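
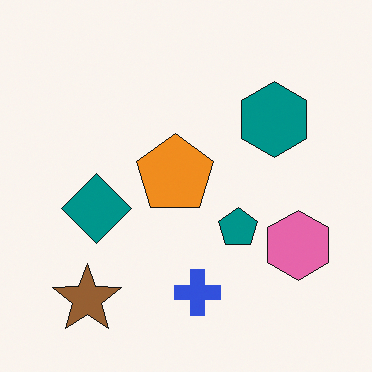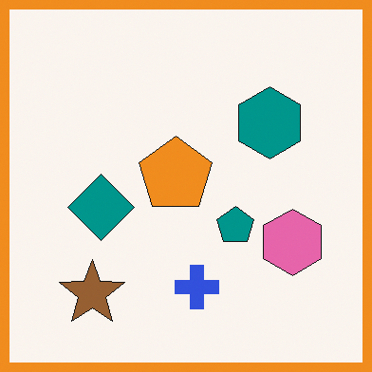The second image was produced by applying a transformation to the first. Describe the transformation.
This is the original image framed with a orange border.

A solid orange frame runs around the edge of the second image, with the content slightly shrunk inside it.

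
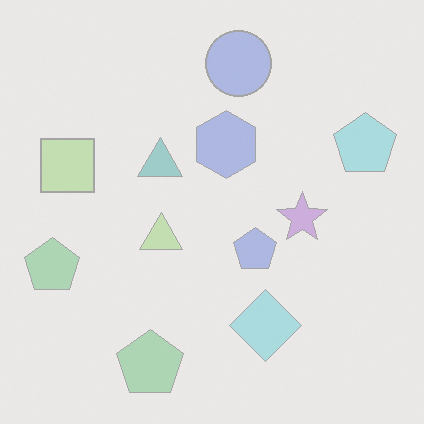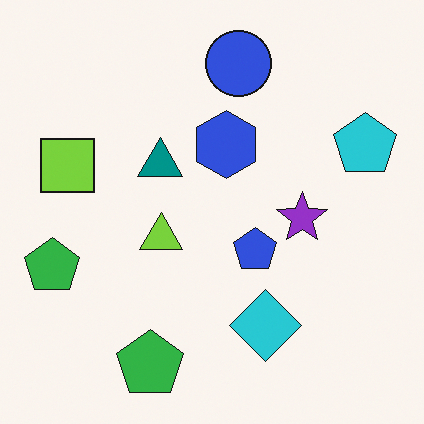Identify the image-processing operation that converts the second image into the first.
The transformation is: given much lower contrast.

Tones are pushed toward mid-grey across the whole image — a global contrast change.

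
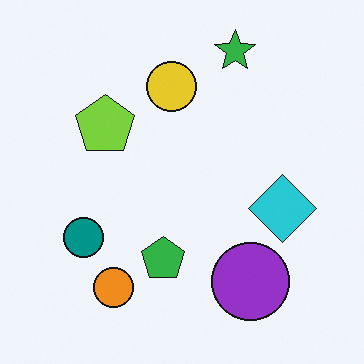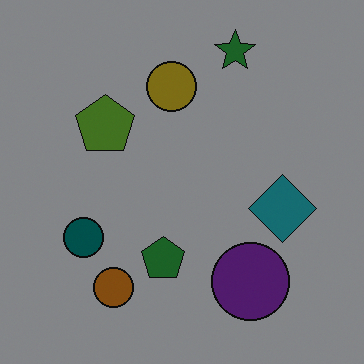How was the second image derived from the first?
It was substantially darkened.

Every pixel — background and shapes alike — is uniformly darkened.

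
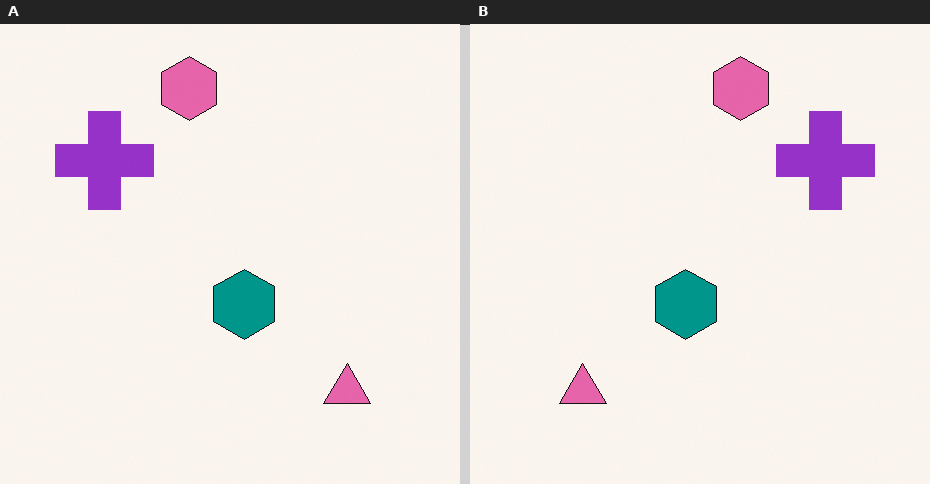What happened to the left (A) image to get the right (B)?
It was flipped horizontally (left ↔ right).

The purple cross is in the top-left of the left (A) image and the top-right of the right (B) — shapes on opposite sides of the vertical midline have swapped in a mirror flip.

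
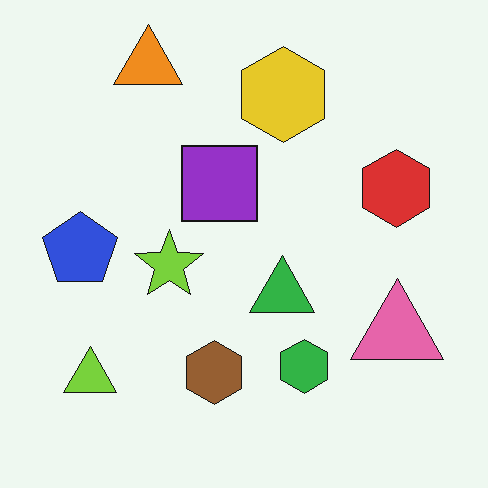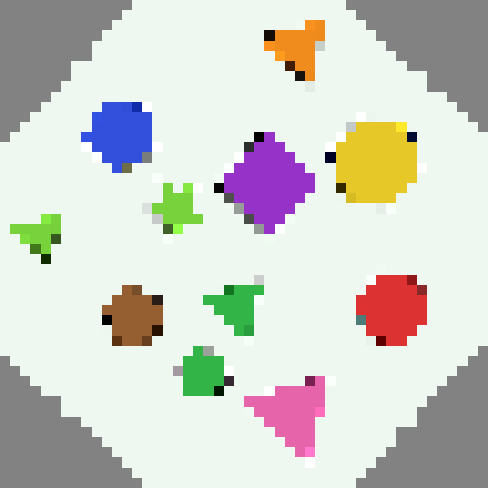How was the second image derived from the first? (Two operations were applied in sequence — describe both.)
It was rotated clockwise by a large amount — several tens of degrees, then heavily pixelated into large blocks.

Every shape is tilted by the same angle and the image corners show triangular fill wedges — a whole-image rotation by a non-right angle. Shapes are reduced to large square blocks; fine edges and outlines are lost — a downscale-then-upscale (mosaic) effect.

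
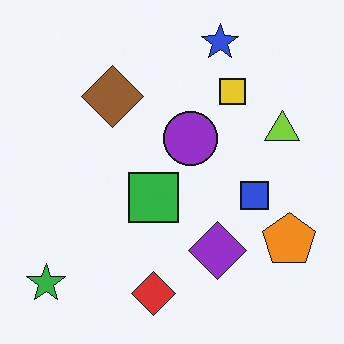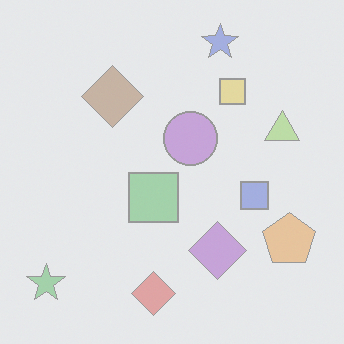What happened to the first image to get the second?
It was washed out (contrast reduced).

Tones are pushed toward mid-grey across the whole image — a global contrast change.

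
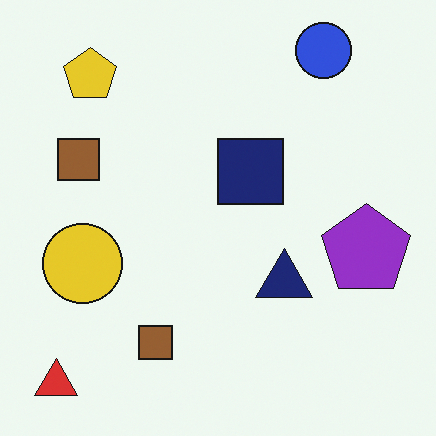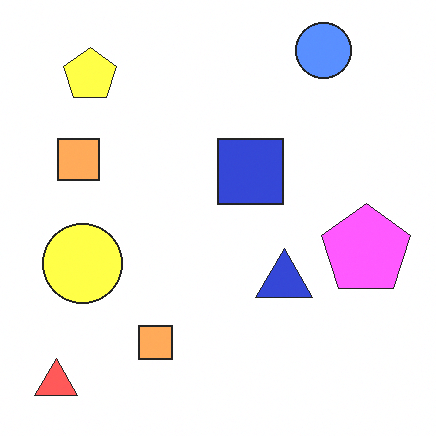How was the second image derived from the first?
This is the original image brightened a lot.

Every pixel — background and shapes alike — is uniformly brightened.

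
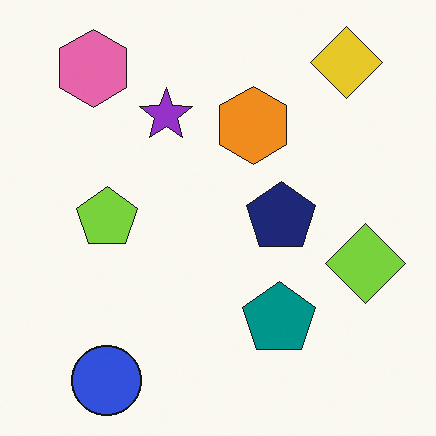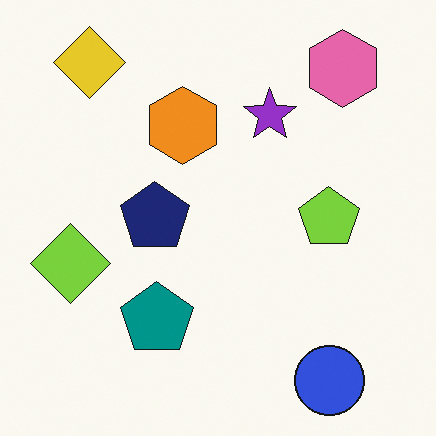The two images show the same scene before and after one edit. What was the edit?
Flipped horizontally (left ↔ right).

The lime diamond is in the right of the first image and the left of the second — shapes on opposite sides of the vertical midline have swapped in a mirror flip.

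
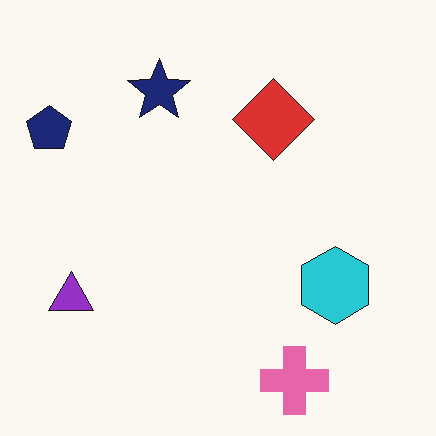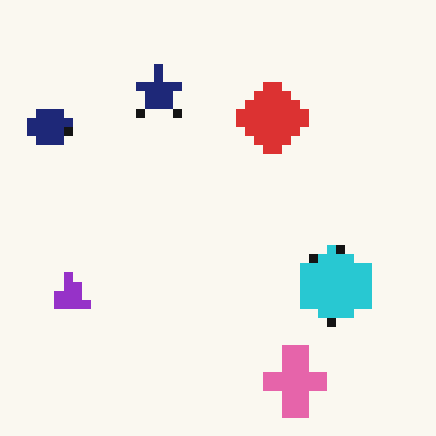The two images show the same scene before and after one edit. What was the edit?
The image was heavily pixelated into large blocks.

Shapes are reduced to large square blocks; fine edges and outlines are lost — a downscale-then-upscale (mosaic) effect.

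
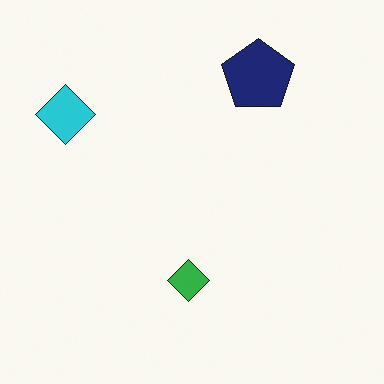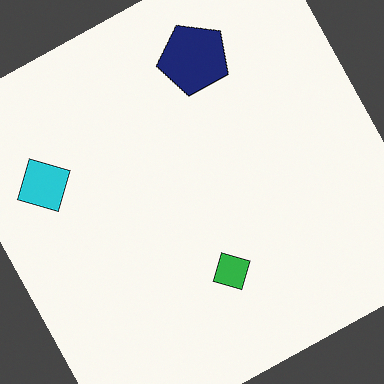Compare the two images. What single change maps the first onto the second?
Rotated counter-clockwise by a clearly visible amount.

Every shape is tilted by the same angle and the image corners show triangular fill wedges — a whole-image rotation by a non-right angle.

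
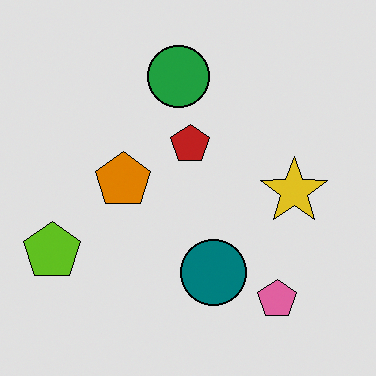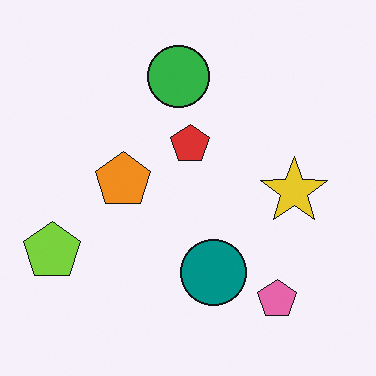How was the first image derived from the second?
The image was posterized to a reduced palette.

Each flat color has snapped to a coarser quantized level — most visibly, the near-white background has dropped to a flat grey.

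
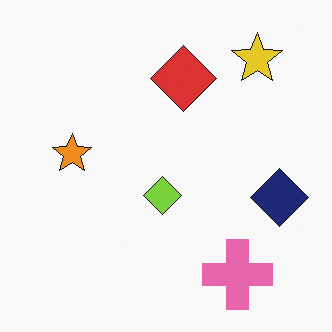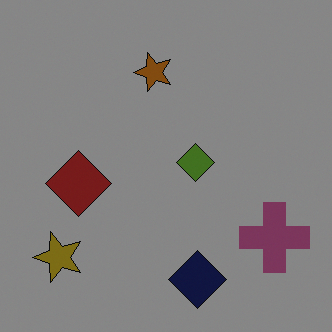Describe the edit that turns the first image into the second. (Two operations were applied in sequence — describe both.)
The transformation is: substantially darkened, then transposed (reflected across the top-left ↔ bottom-right diagonal).

Every pixel — background and shapes alike — is uniformly darkened. Shapes have swapped their row and column positions — what was in the top-right is now in the bottom-left — a diagonal reflection.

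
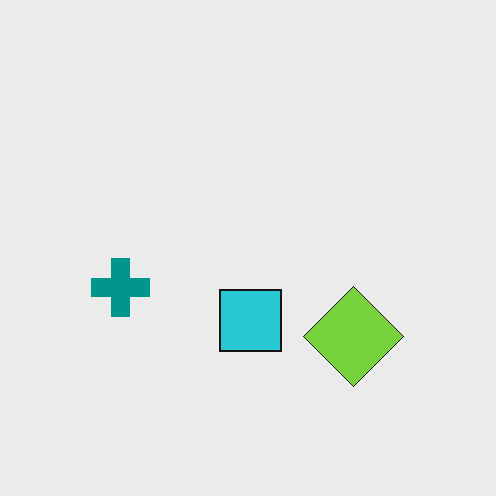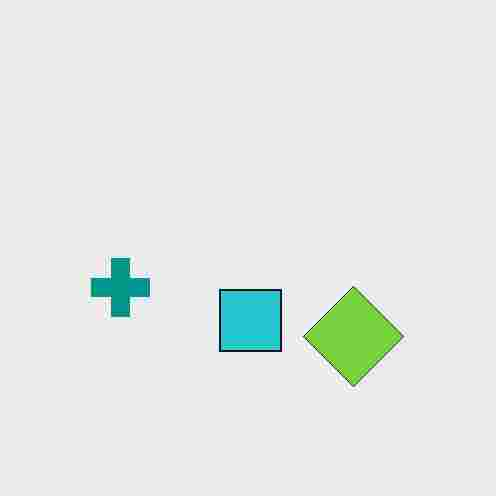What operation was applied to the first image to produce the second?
The second image is the first degraded with heavy JPEG compression.

Blocky 8×8 compression artifacts appear around shape edges and the flat background shows ringing — characteristic JPEG degradation.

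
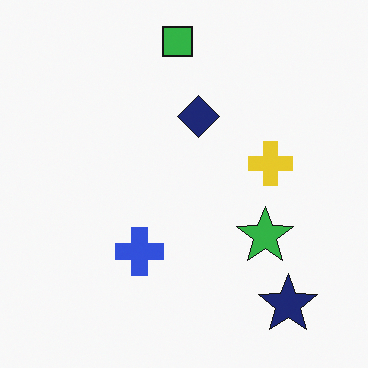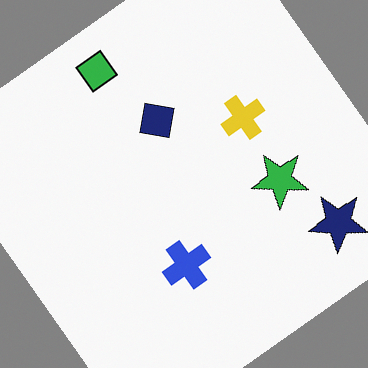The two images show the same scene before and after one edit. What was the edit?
The second image is the first rotated counter-clockwise by a large amount — several tens of degrees.

Every shape is tilted by the same angle and the image corners show triangular fill wedges — a whole-image rotation by a non-right angle.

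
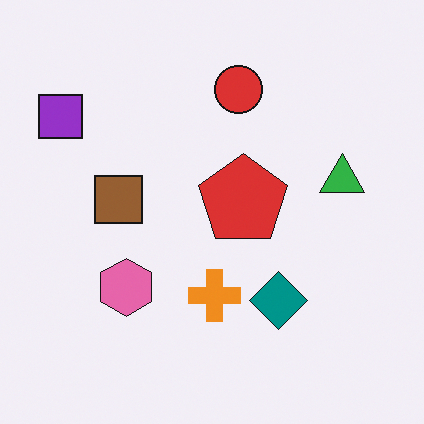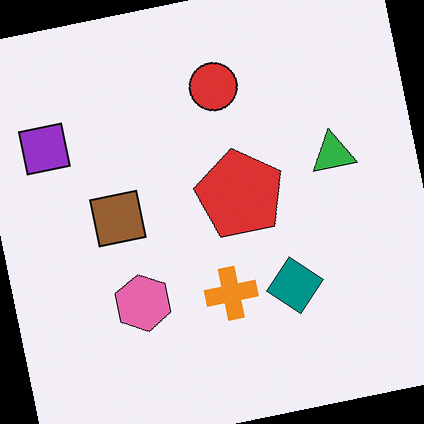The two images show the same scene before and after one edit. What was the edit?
This is the original image rotated counter-clockwise by a small amount.

Every shape is tilted by the same angle and the image corners show triangular fill wedges — a whole-image rotation by a non-right angle.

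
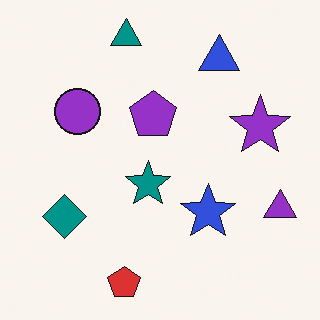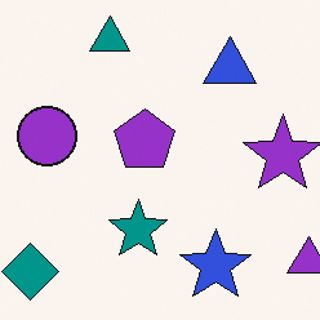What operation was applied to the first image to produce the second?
The transformation is: cropped slightly and scaled back up.

The visible shapes are larger and the field of view is narrower; shapes near the original edges may be partly or wholly outside the frame — a crop-and-rescale.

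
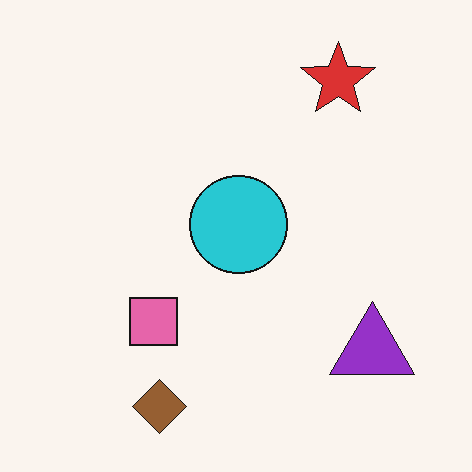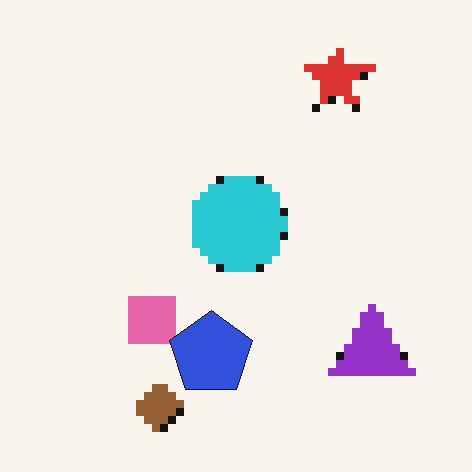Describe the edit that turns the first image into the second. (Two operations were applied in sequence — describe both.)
The second image is the first moderately pixelated, then overlaid with an additional blue pentagon.

Shapes are reduced to large square blocks; fine edges and outlines are lost — a downscale-then-upscale (mosaic) effect. A blue pentagon appears in the second image that is absent from the first.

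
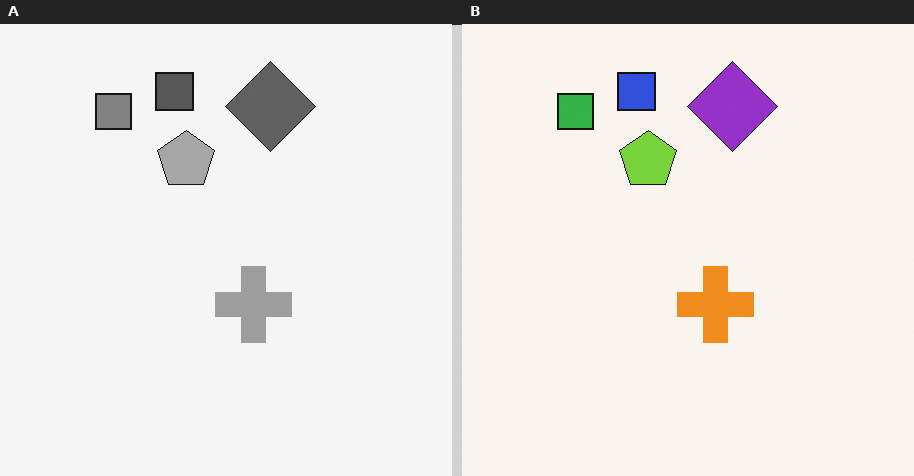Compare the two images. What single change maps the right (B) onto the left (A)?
The transformation is: converted to grayscale.

All color is removed — every shape is now a shade of grey.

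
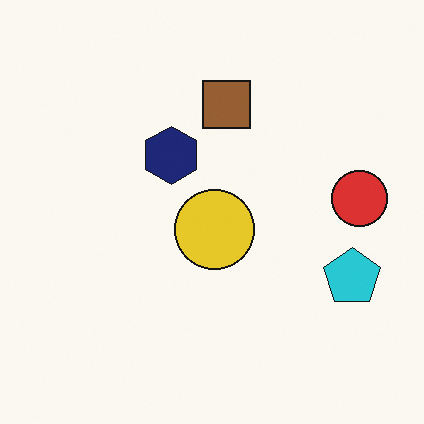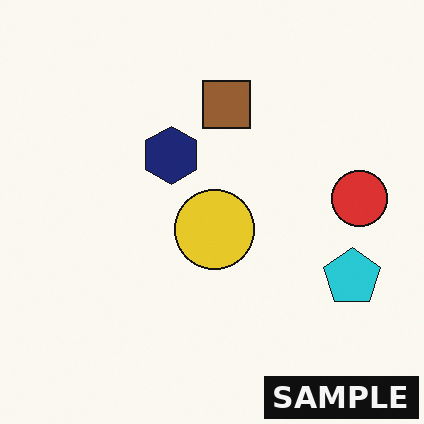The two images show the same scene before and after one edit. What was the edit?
The second image is the first watermarked with the text "SAMPLE" in the lower-right corner.

A dark label reading "SAMPLE" appears in the lower-right corner.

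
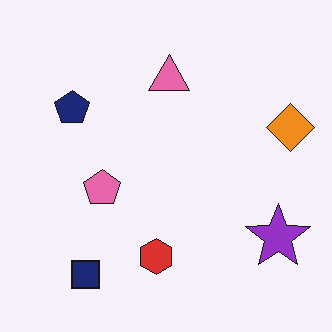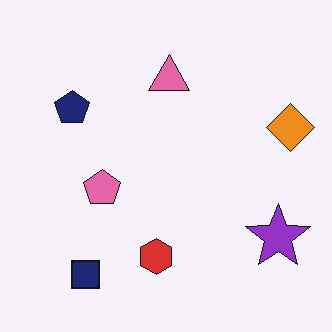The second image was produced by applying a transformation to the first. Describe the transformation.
The transformation is: JPEG-compressed with visible artifacts.

Blocky 8×8 compression artifacts appear around shape edges and the flat background shows ringing — characteristic JPEG degradation.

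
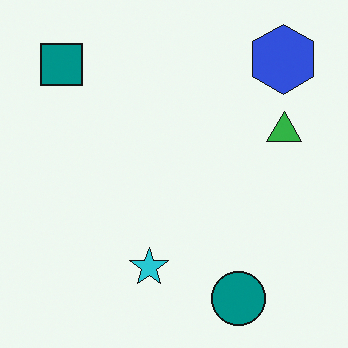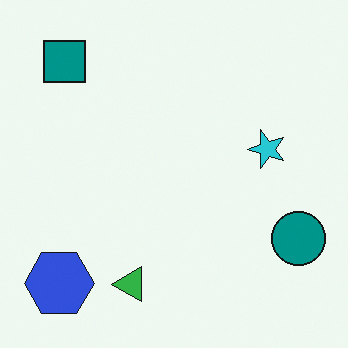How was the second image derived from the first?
Transposed (reflected across the top-left ↔ bottom-right diagonal).

Shapes have swapped their row and column positions — what was in the top-right is now in the bottom-left — a diagonal reflection.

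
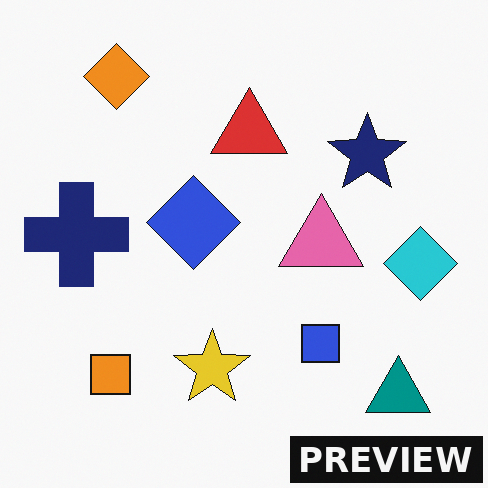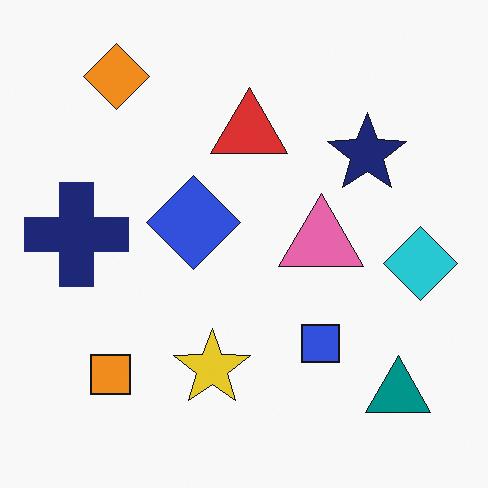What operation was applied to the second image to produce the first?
The first image is the second watermarked with the text "PREVIEW" in the lower-right corner.

A dark label reading "PREVIEW" appears in the lower-right corner.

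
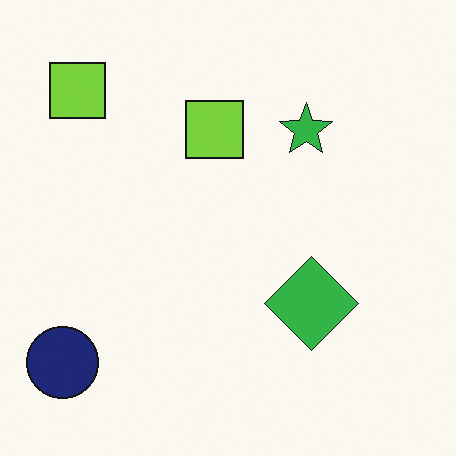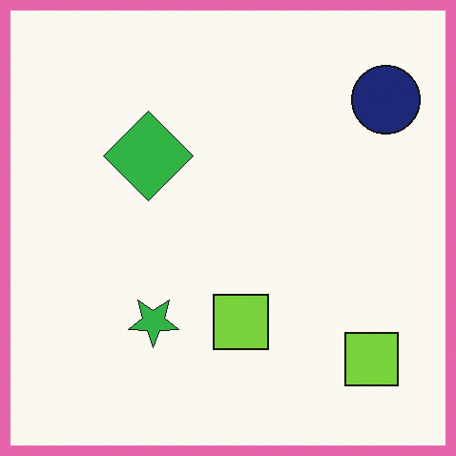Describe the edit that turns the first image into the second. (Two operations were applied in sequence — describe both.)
The transformation is: rotated 180°, then framed with a pink border.

The navy circle sits in the bottom-left of the first image and the top-right of the second — consistent with a whole-image 180° rotation. A solid pink frame runs around the edge of the second image, with the content slightly shrunk inside it.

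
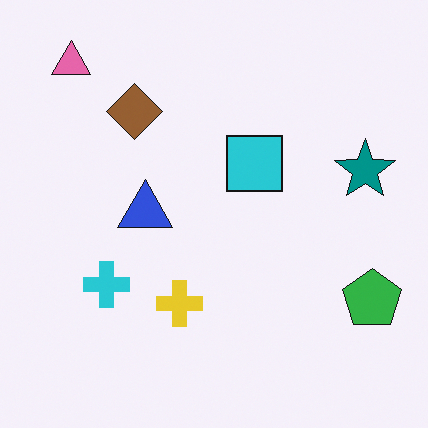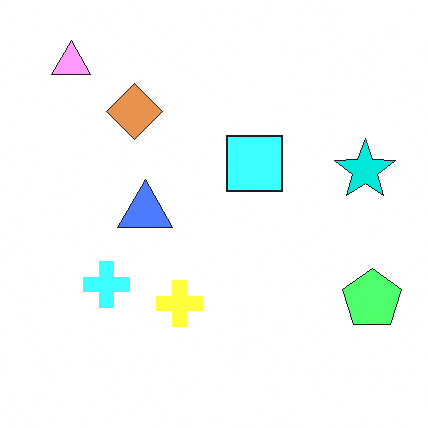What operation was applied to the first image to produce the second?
Noticeably brightened.

Every pixel — background and shapes alike — is uniformly brightened.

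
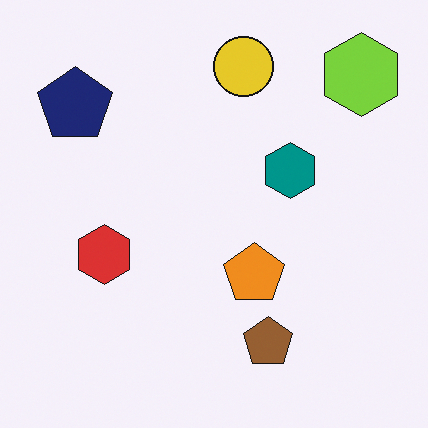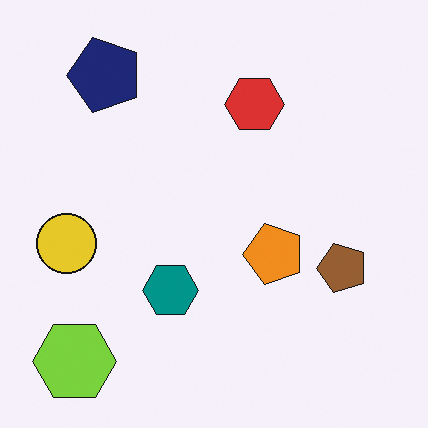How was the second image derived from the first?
The transformation is: transposed (reflected across the top-left ↔ bottom-right diagonal).

Shapes have swapped their row and column positions — what was in the top-right is now in the bottom-left — a diagonal reflection.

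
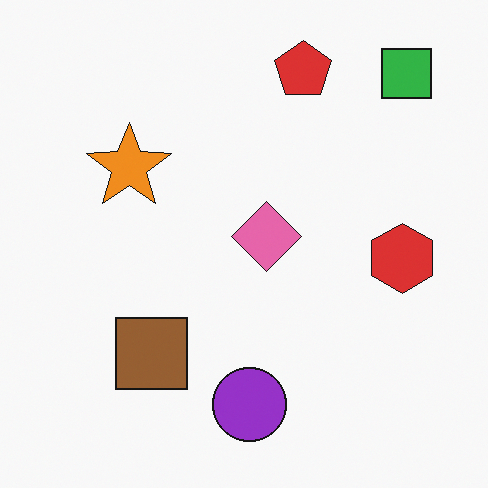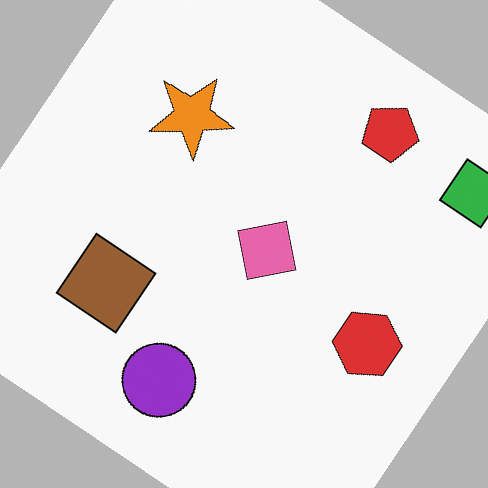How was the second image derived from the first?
The second image is the first rotated clockwise by a large amount — several tens of degrees.

Every shape is tilted by the same angle and the image corners show triangular fill wedges — a whole-image rotation by a non-right angle.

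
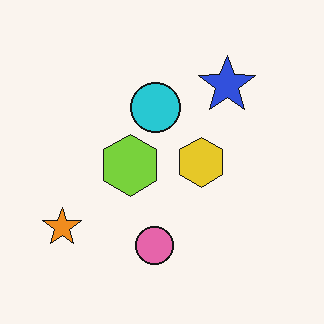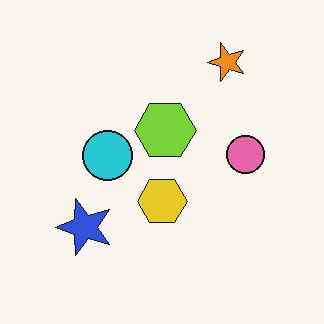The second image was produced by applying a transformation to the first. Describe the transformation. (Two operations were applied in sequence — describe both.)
The second image is the first JPEG-compressed with visible artifacts, then transposed (reflected across the top-left ↔ bottom-right diagonal).

Blocky 8×8 compression artifacts appear around shape edges and the flat background shows ringing — characteristic JPEG degradation. Shapes have swapped their row and column positions — what was in the top-right is now in the bottom-left — a diagonal reflection.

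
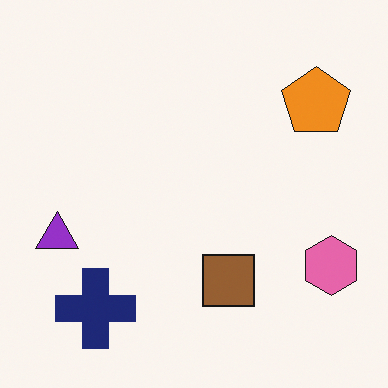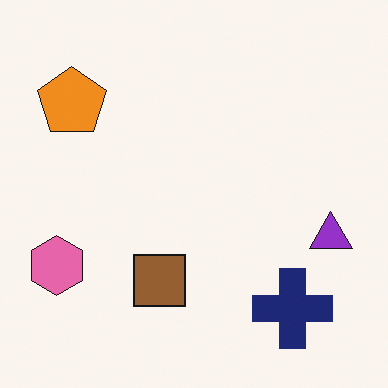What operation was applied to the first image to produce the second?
This is the original image flipped horizontally (left ↔ right).

The pink hexagon is in the bottom-right of the first image and the bottom-left of the second — shapes on opposite sides of the vertical midline have swapped in a mirror flip.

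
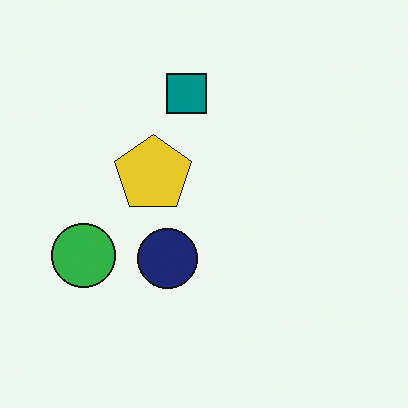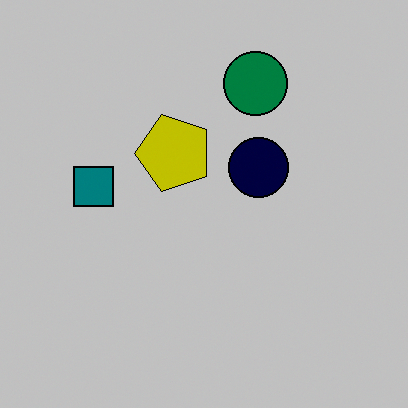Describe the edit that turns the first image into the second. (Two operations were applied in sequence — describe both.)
This is the original image aggressively posterized, then transposed (reflected across the top-left ↔ bottom-right diagonal).

Each flat color has snapped to a coarser quantized level — most visibly, the near-white background has dropped to a flat grey. Shapes have swapped their row and column positions — what was in the top-right is now in the bottom-left — a diagonal reflection.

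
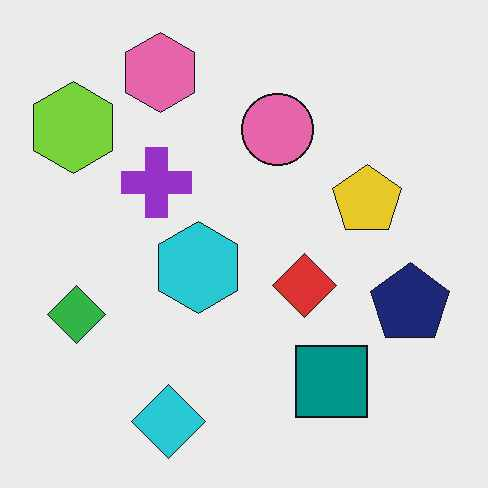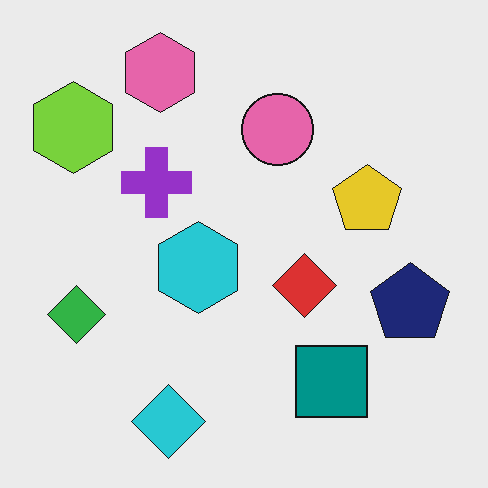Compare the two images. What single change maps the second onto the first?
The transformation is: given moderate JPEG compression.

Blocky 8×8 compression artifacts appear around shape edges and the flat background shows ringing — characteristic JPEG degradation.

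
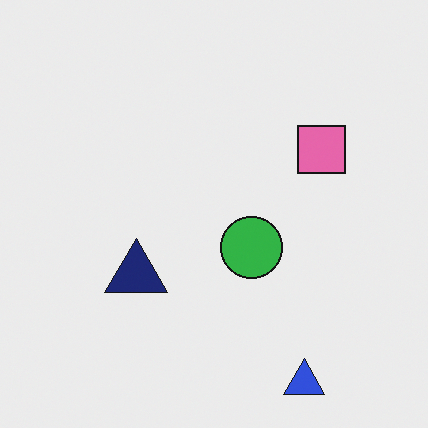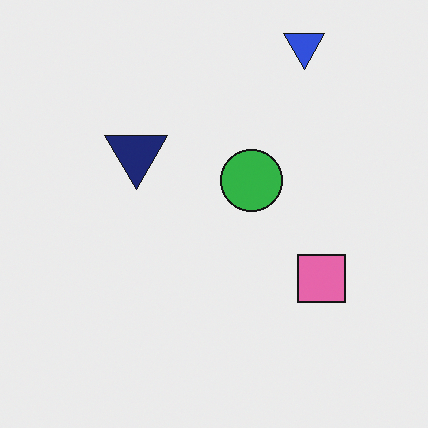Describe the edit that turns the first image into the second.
This is the original image flipped vertically (top ↔ bottom).

The blue triangle is in the bottom-right of the first image and the top-right of the second — shapes on opposite sides of the horizontal midline have swapped in a mirror flip.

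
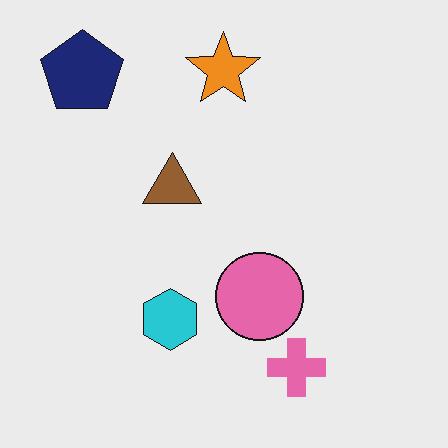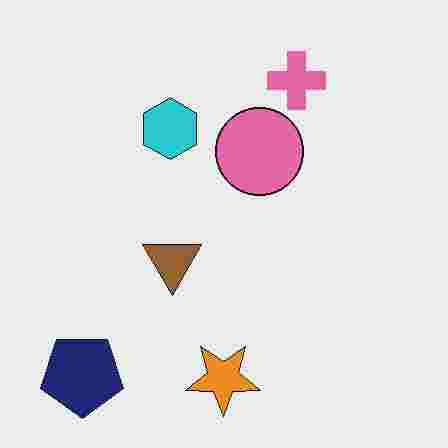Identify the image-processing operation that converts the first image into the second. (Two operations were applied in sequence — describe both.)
The second image is the first heavily JPEG-compressed with obvious blocking artifacts, then flipped vertically (top ↔ bottom).

Blocky 8×8 compression artifacts appear around shape edges and the flat background shows ringing — characteristic JPEG degradation. The orange star is in the top of the first image and the bottom of the second — shapes on opposite sides of the horizontal midline have swapped in a mirror flip.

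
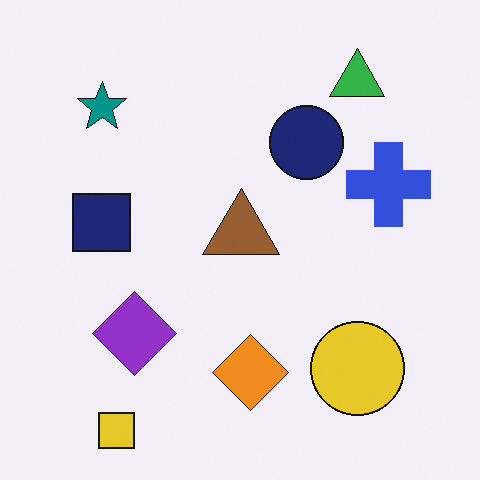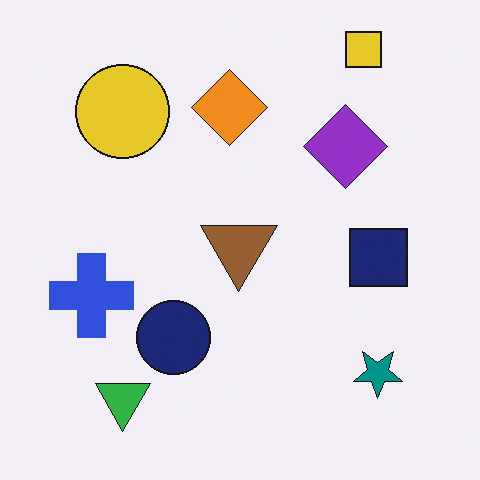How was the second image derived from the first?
It was rotated 180°.

The yellow square sits in the bottom-left of the first image and the top-right of the second — consistent with a whole-image 180° rotation.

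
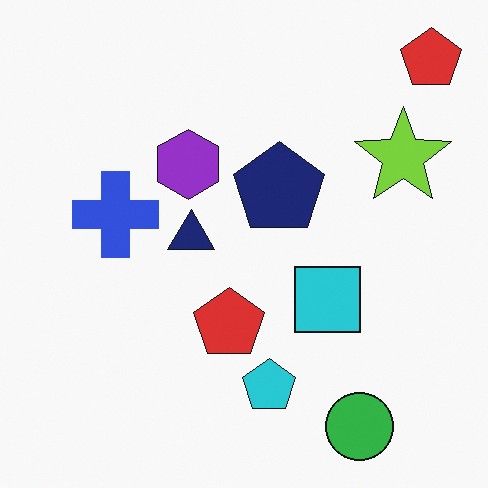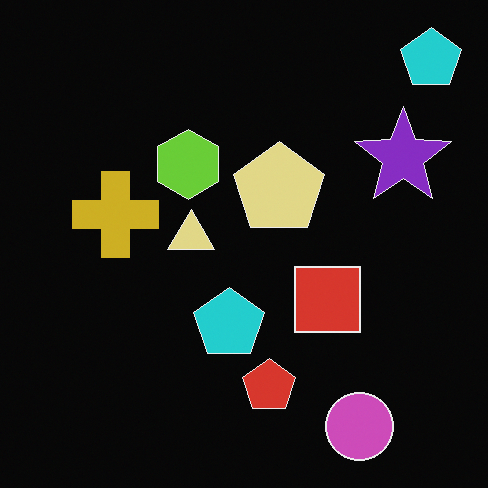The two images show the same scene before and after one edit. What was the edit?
The second image is the first color-inverted (negative).

The light background has become dark and every shape's color is its complement — a photographic negative.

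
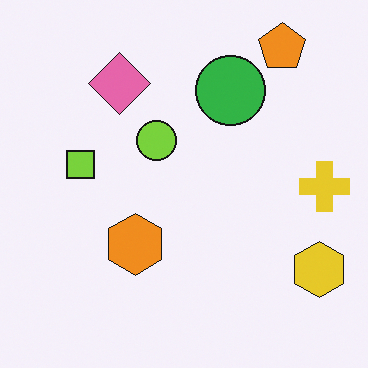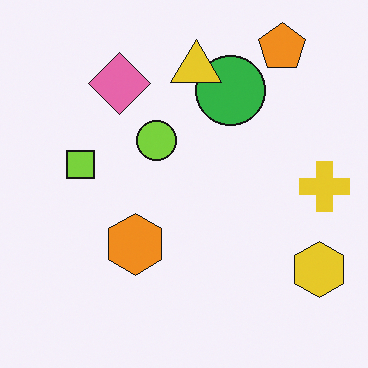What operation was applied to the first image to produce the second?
The second image is the first overlaid with an additional yellow triangle.

A yellow triangle appears in the second image that is absent from the first.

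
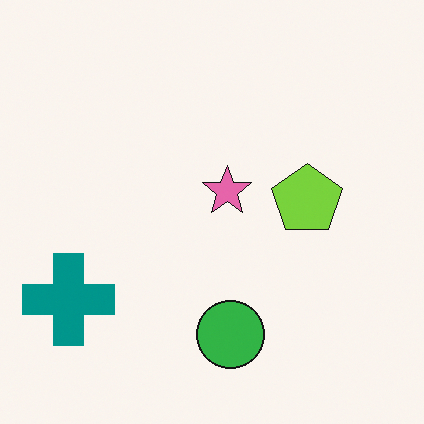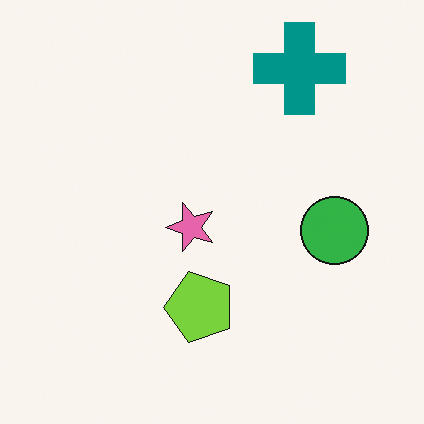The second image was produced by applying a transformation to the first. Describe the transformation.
The image was transposed (reflected across the top-left ↔ bottom-right diagonal).

Shapes have swapped their row and column positions — what was in the top-right is now in the bottom-left — a diagonal reflection.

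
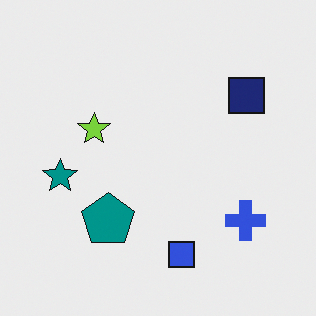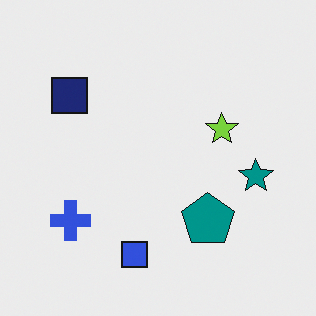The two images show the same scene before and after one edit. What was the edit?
The image was flipped horizontally (left ↔ right).

The teal star is in the left of the first image and the right of the second — shapes on opposite sides of the vertical midline have swapped in a mirror flip.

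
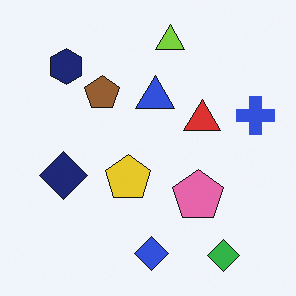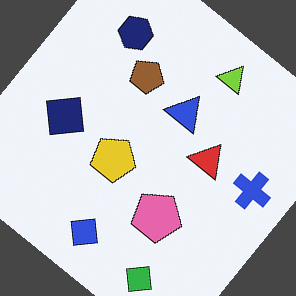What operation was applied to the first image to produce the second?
It was rotated clockwise by a large amount — several tens of degrees.

Every shape is tilted by the same angle and the image corners show triangular fill wedges — a whole-image rotation by a non-right angle.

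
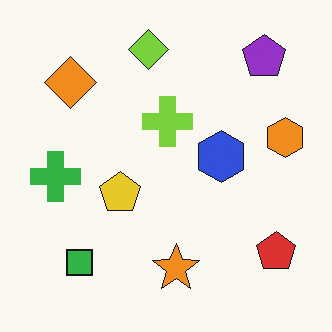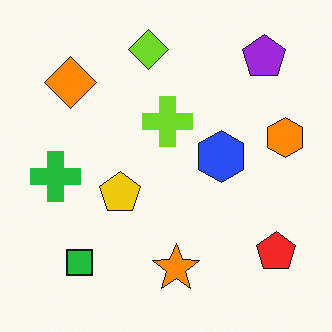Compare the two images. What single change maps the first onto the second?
Slightly oversaturated.

All colors are more vivid — a global saturation change.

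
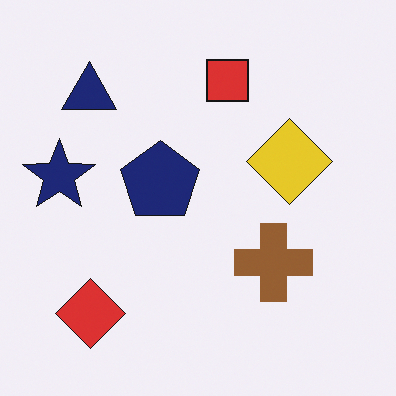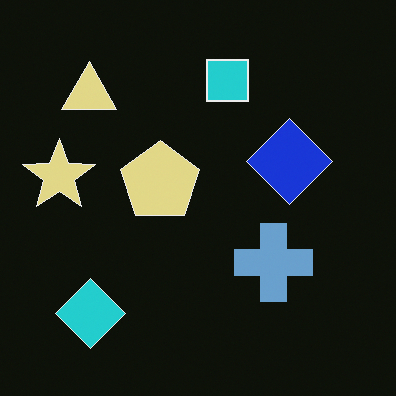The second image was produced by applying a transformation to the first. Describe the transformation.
The transformation is: color-inverted (negative).

The light background has become dark and every shape's color is its complement — a photographic negative.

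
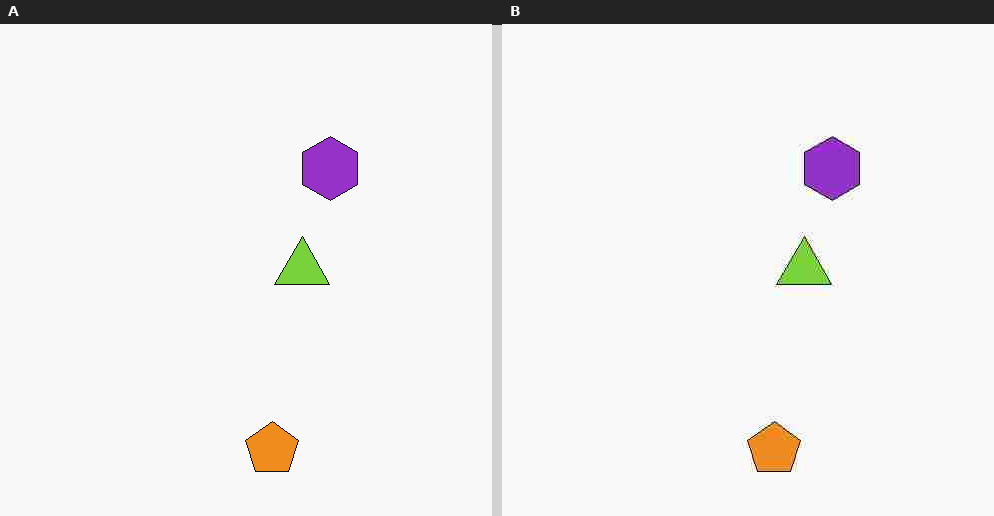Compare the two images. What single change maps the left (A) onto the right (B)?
The transformation is: degraded with heavy JPEG compression.

Blocky 8×8 compression artifacts appear around shape edges and the flat background shows ringing — characteristic JPEG degradation.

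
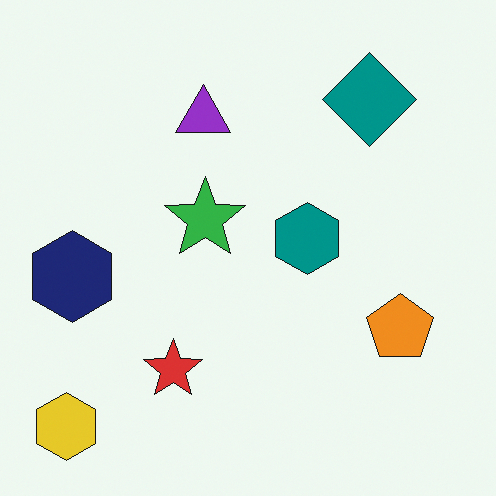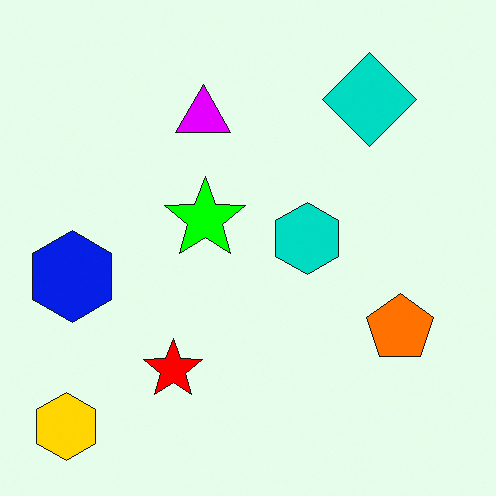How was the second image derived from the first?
The image was made much more vivid (saturation change).

All colors are more vivid — a global saturation change.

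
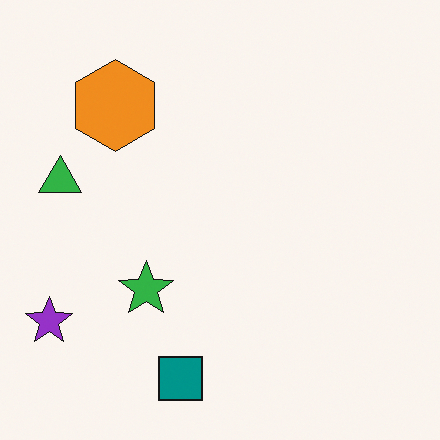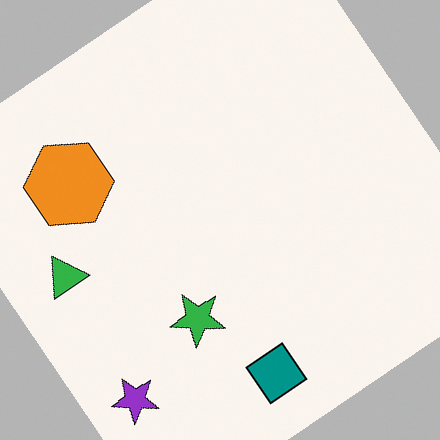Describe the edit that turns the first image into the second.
The transformation is: rotated counter-clockwise by a large amount — several tens of degrees.

Every shape is tilted by the same angle and the image corners show triangular fill wedges — a whole-image rotation by a non-right angle.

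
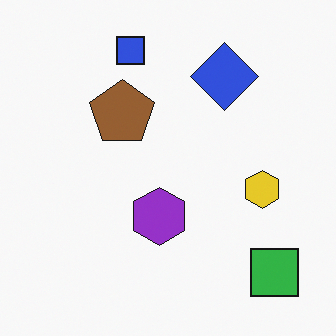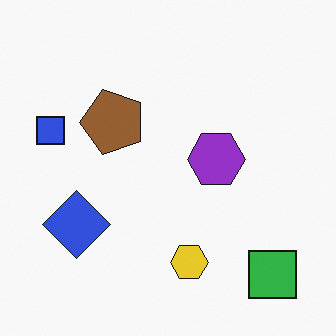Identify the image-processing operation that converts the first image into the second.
The transformation is: transposed (reflected across the top-left ↔ bottom-right diagonal).

Shapes have swapped their row and column positions — what was in the top-right is now in the bottom-left — a diagonal reflection.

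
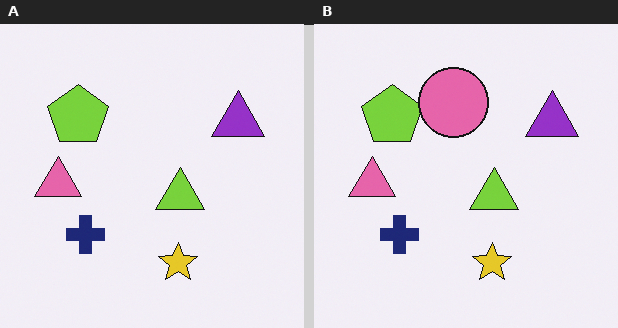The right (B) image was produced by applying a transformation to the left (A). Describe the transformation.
The right (B) image is the left (A) overlaid with an additional pink circle.

A pink circle appears in the right (B) image that is absent from the left (A).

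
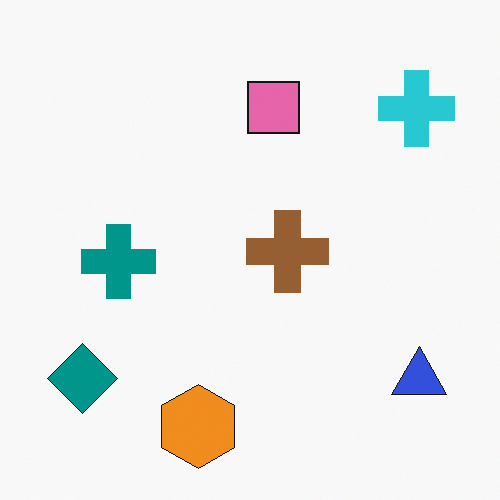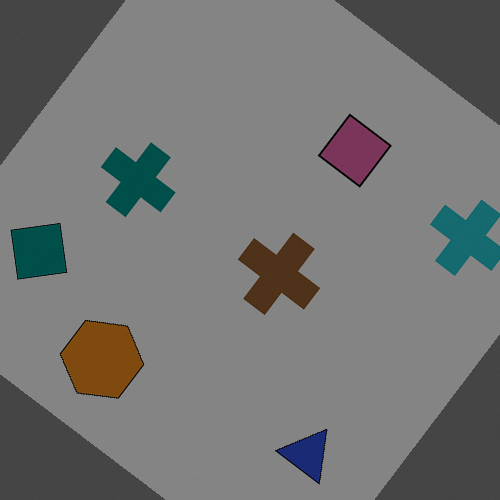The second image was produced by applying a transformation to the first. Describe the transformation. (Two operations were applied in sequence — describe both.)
Rotated clockwise by a large amount — several tens of degrees, then noticeably darkened.

Every shape is tilted by the same angle and the image corners show triangular fill wedges — a whole-image rotation by a non-right angle. Every pixel — background and shapes alike — is uniformly darkened.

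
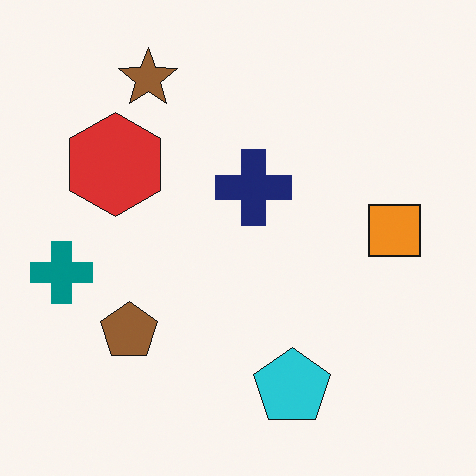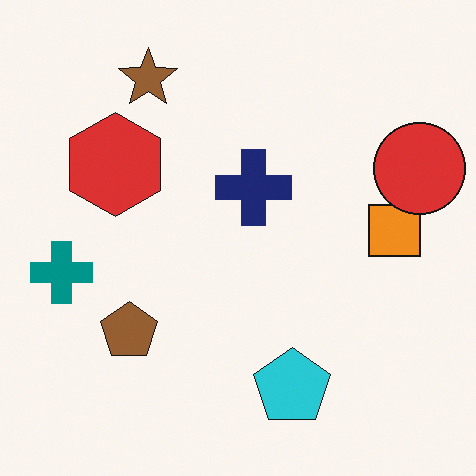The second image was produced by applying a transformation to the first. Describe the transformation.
Overlaid with an additional red circle.

A red circle appears in the second image that is absent from the first.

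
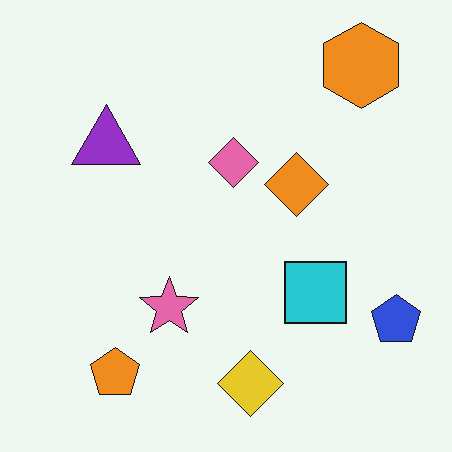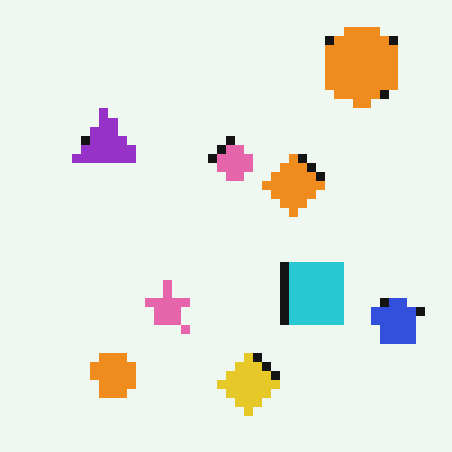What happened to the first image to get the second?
The transformation is: heavily pixelated into large blocks.

Shapes are reduced to large square blocks; fine edges and outlines are lost — a downscale-then-upscale (mosaic) effect.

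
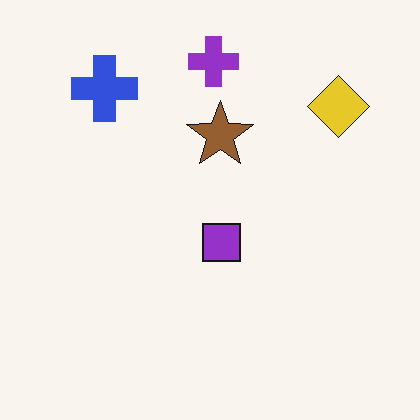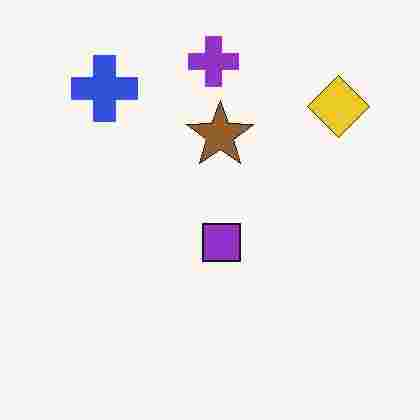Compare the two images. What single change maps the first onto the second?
The transformation is: heavily JPEG-compressed with obvious blocking artifacts.

Blocky 8×8 compression artifacts appear around shape edges and the flat background shows ringing — characteristic JPEG degradation.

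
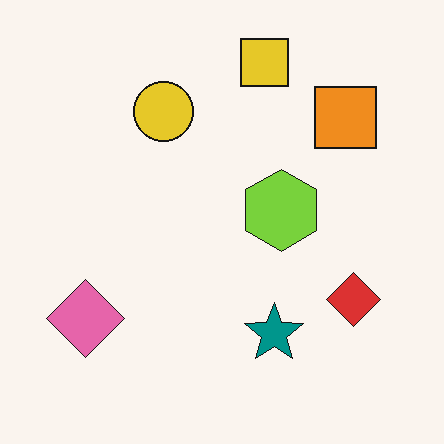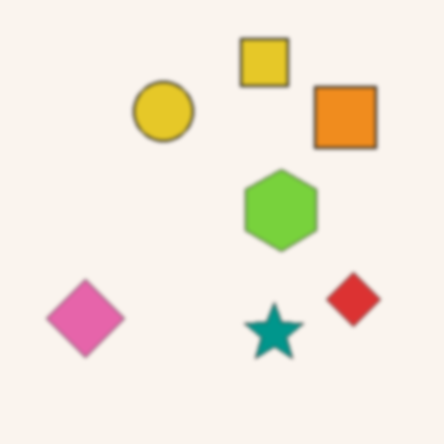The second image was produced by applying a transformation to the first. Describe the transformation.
This is the original image slightly softened.

Shape edges and outlines are uniformly softened across the whole image.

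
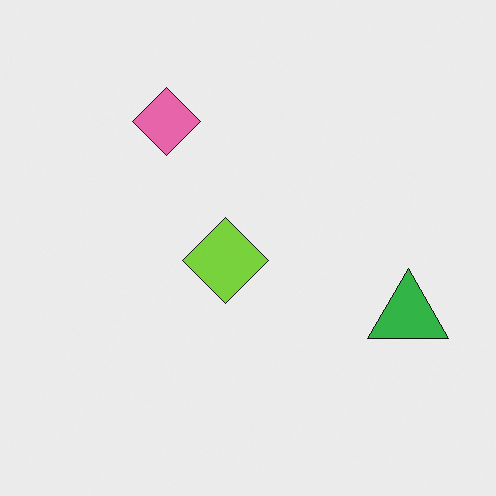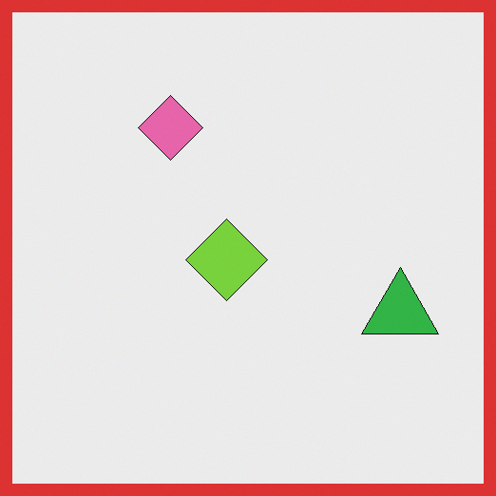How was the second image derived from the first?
The transformation is: framed with a red border.

A solid red frame runs around the edge of the second image, with the content slightly shrunk inside it.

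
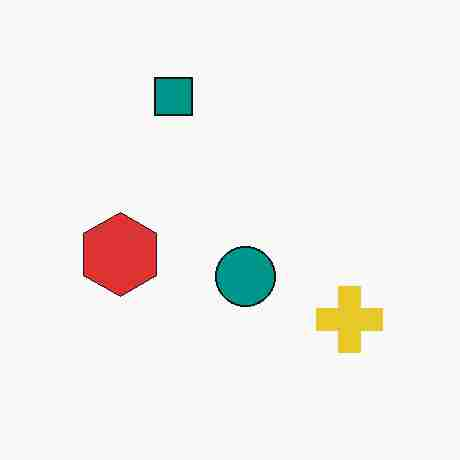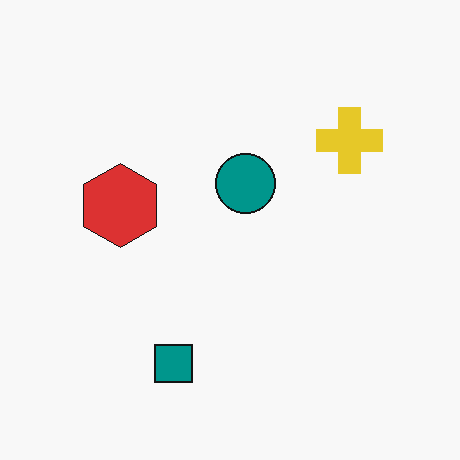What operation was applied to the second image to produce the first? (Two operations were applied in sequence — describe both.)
The transformation is: flipped vertically (top ↔ bottom), then degraded with heavy JPEG compression.

The teal square is in the bottom of the second image and the top of the first — shapes on opposite sides of the horizontal midline have swapped in a mirror flip. Blocky 8×8 compression artifacts appear around shape edges and the flat background shows ringing — characteristic JPEG degradation.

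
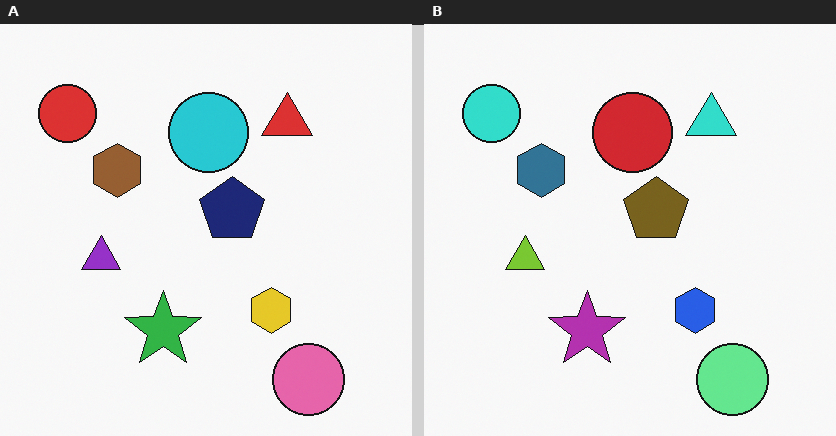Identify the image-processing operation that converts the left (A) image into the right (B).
The transformation is: hue-shifted through roughly half the color wheel.

Every shape's color has rotated by the same amount around the hue wheel — a uniform hue shift.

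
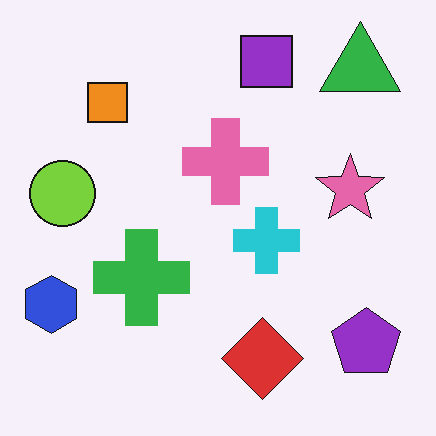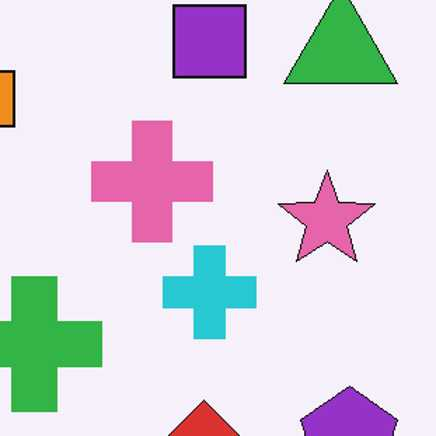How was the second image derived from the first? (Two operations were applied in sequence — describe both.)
Cropped slightly and scaled back up, then given moderate JPEG compression.

The visible shapes are larger and the field of view is narrower; shapes near the original edges may be partly or wholly outside the frame — a crop-and-rescale. Blocky 8×8 compression artifacts appear around shape edges and the flat background shows ringing — characteristic JPEG degradation.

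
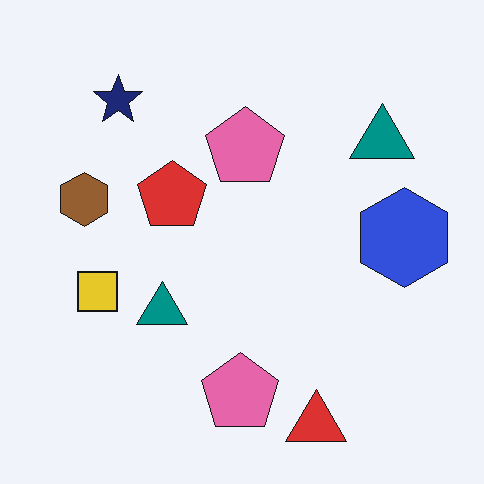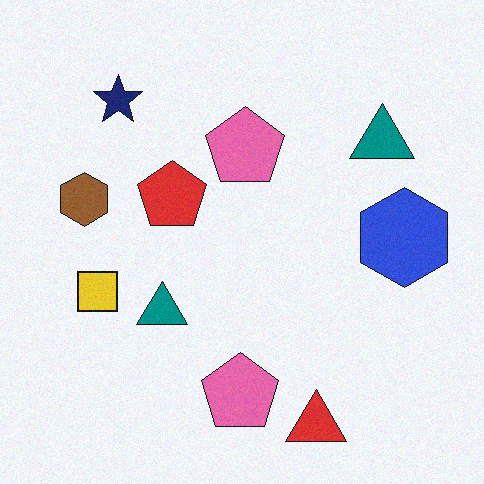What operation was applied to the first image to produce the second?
This is the original image degraded with a light layer of grain.

Random speckle covers the whole image, including the flat background.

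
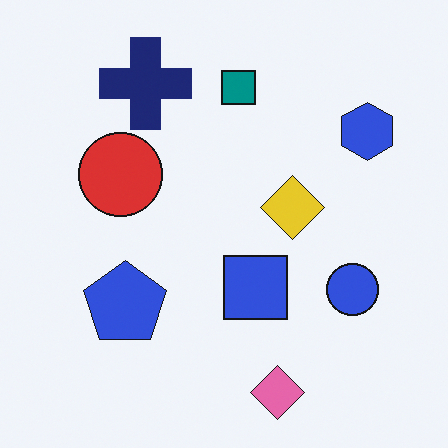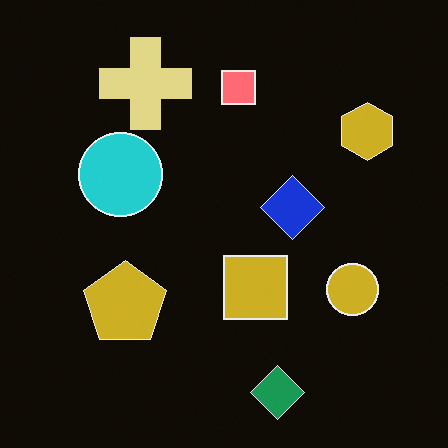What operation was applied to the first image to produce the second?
The transformation is: color-inverted (negative).

The light background has become dark and every shape's color is its complement — a photographic negative.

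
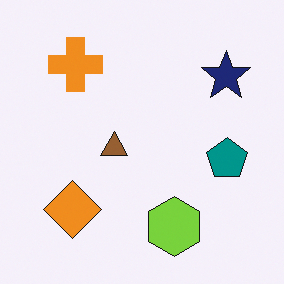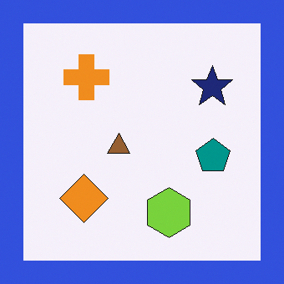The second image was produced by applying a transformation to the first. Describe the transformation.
Framed with a blue border.

A solid blue frame runs around the edge of the second image, with the content slightly shrunk inside it.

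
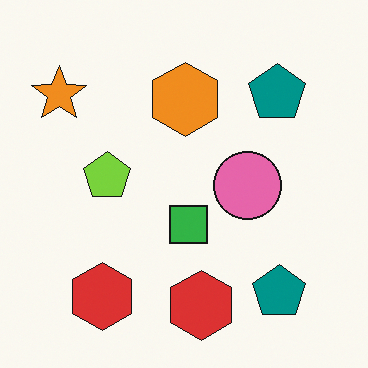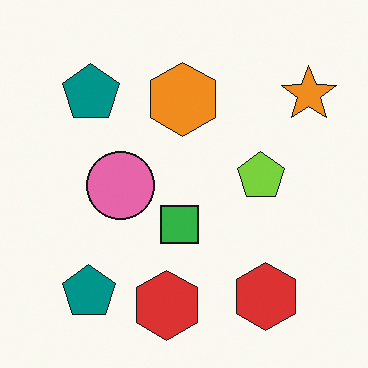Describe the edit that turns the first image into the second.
This is the original image flipped horizontally (left ↔ right).

The orange star is in the top-left of the first image and the top-right of the second — shapes on opposite sides of the vertical midline have swapped in a mirror flip.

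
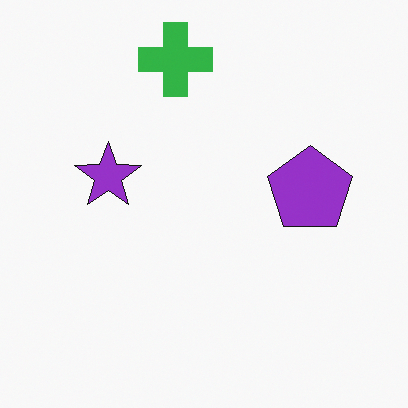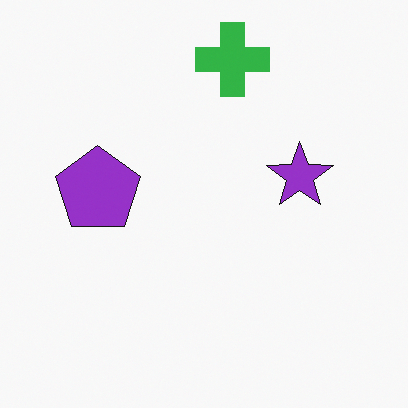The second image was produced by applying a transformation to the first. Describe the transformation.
The second image is the first flipped horizontally (left ↔ right).

The purple pentagon is in the right of the first image and the left of the second — shapes on opposite sides of the vertical midline have swapped in a mirror flip.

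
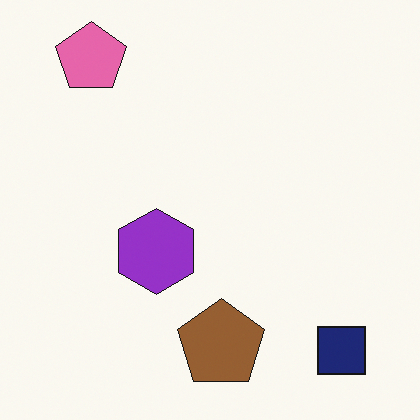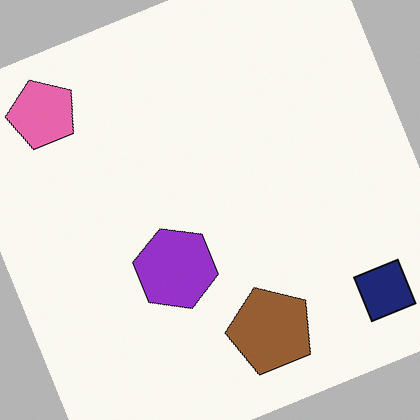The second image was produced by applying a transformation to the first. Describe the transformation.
Rotated counter-clockwise by a moderate amount.

Every shape is tilted by the same angle and the image corners show triangular fill wedges — a whole-image rotation by a non-right angle.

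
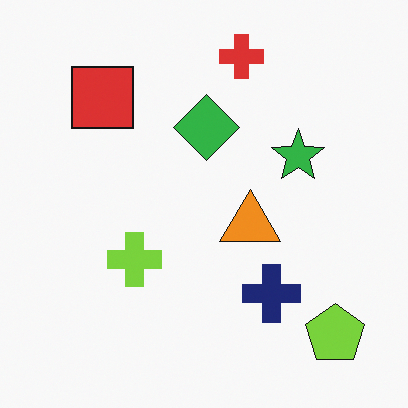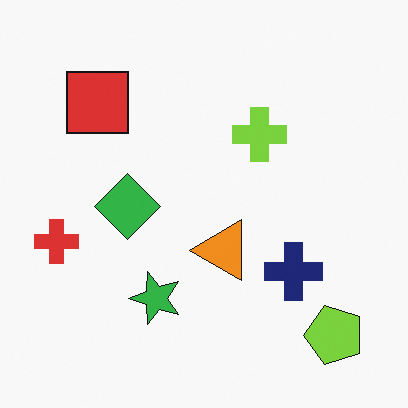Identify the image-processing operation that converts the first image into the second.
It was transposed (reflected across the top-left ↔ bottom-right diagonal).

Shapes have swapped their row and column positions — what was in the top-right is now in the bottom-left — a diagonal reflection.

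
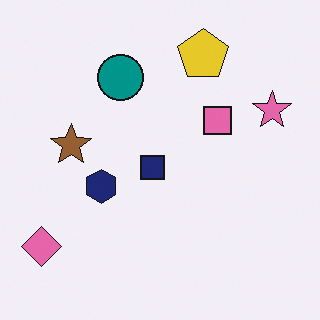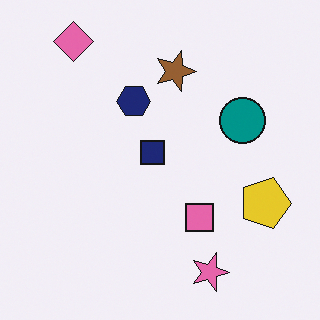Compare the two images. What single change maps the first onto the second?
The image was rotated 90° clockwise.

The pink diamond sits in the bottom-left of the first image and the top-left of the second — consistent with a whole-image 90° clockwise rotation.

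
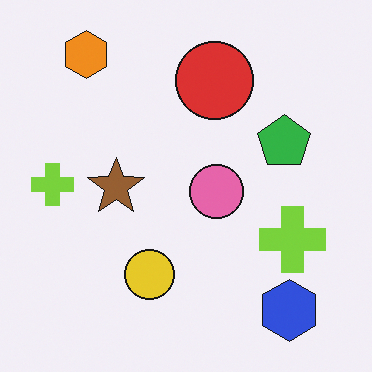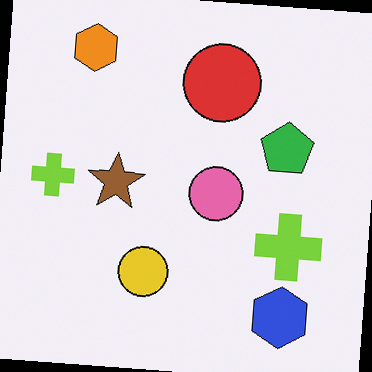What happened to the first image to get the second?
The transformation is: rotated clockwise by a small amount.

Every shape is tilted by the same angle and the image corners show triangular fill wedges — a whole-image rotation by a non-right angle.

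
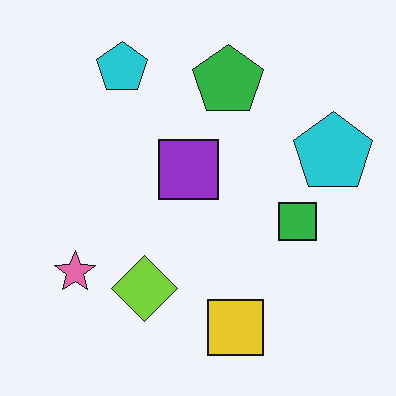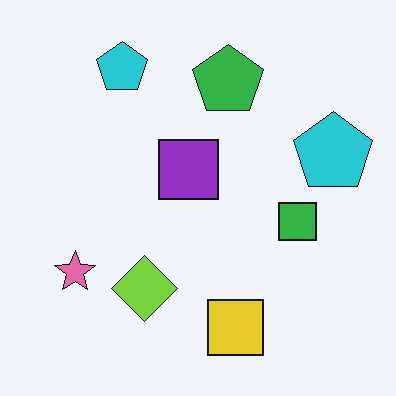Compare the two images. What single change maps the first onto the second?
The image was given moderate JPEG compression.

Blocky 8×8 compression artifacts appear around shape edges and the flat background shows ringing — characteristic JPEG degradation.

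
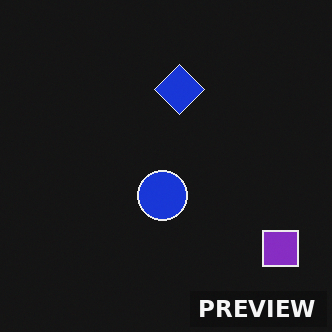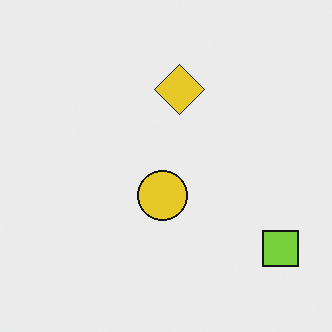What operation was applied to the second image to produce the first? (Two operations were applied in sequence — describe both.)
The transformation is: color-inverted (negative), then watermarked with the text "PREVIEW" in the lower-right corner.

The light background has become dark and every shape's color is its complement — a photographic negative. A dark label reading "PREVIEW" appears in the lower-right corner.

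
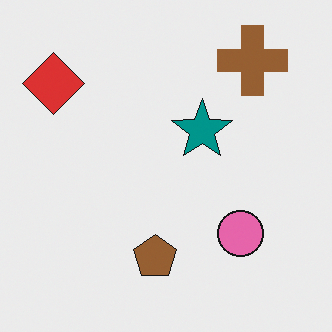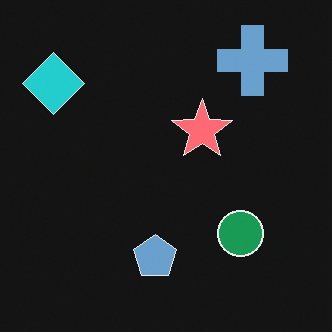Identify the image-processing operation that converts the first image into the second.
The transformation is: color-inverted (negative).

The light background has become dark and every shape's color is its complement — a photographic negative.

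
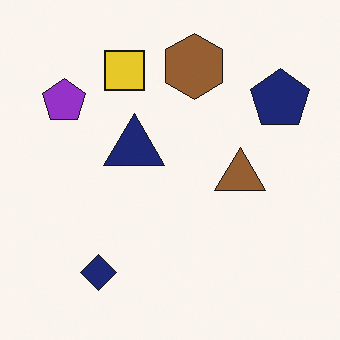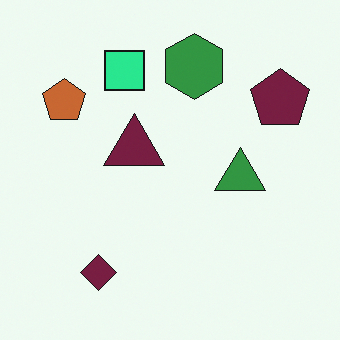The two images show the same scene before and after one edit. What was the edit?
The image was hue-shifted noticeably.

Every shape's color has rotated by the same amount around the hue wheel — a uniform hue shift.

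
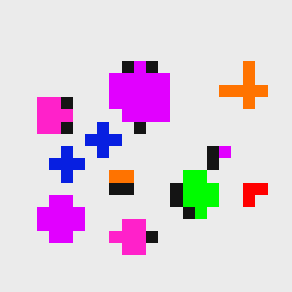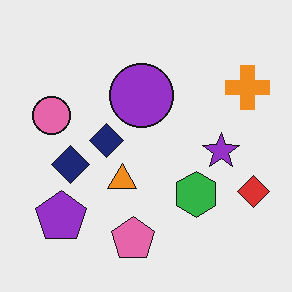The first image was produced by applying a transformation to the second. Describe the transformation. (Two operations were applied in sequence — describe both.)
It was coarsely pixelated, then heavily oversaturated.

Shapes are reduced to large square blocks; fine edges and outlines are lost — a downscale-then-upscale (mosaic) effect. All colors are more vivid — a global saturation change.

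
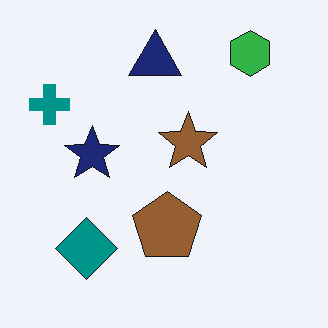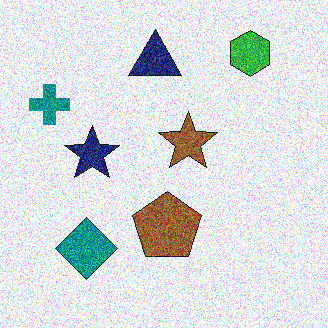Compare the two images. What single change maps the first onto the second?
The image was degraded with heavy additive noise.

Random speckle covers the whole image, including the flat background.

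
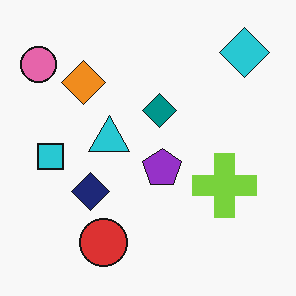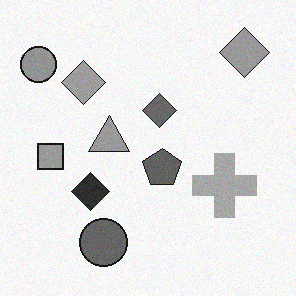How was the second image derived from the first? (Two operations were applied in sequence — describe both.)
The transformation is: converted to grayscale, then degraded with a light layer of grain.

All color is removed — every shape is now a shade of grey. Random speckle covers the whole image, including the flat background.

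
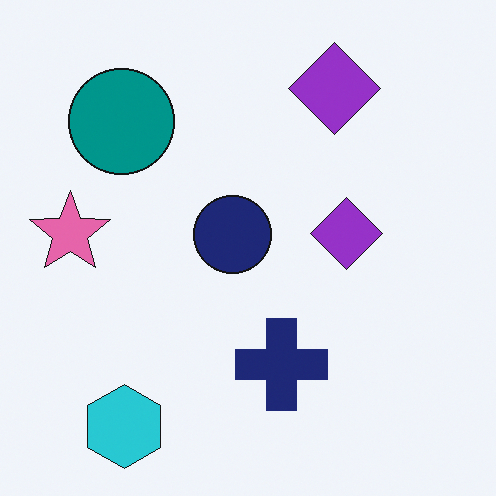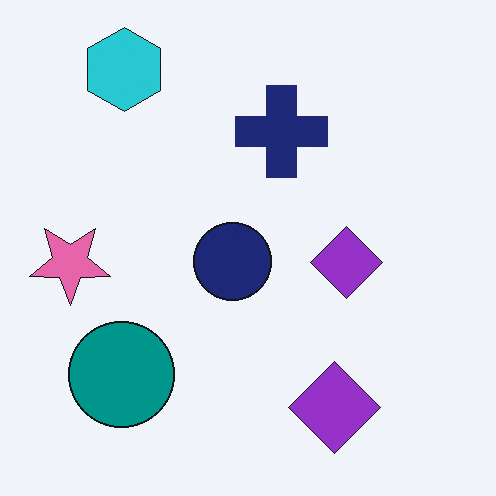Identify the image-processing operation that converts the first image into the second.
The second image is the first flipped vertically (top ↔ bottom).

The cyan hexagon is in the bottom-left of the first image and the top-left of the second — shapes on opposite sides of the horizontal midline have swapped in a mirror flip.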